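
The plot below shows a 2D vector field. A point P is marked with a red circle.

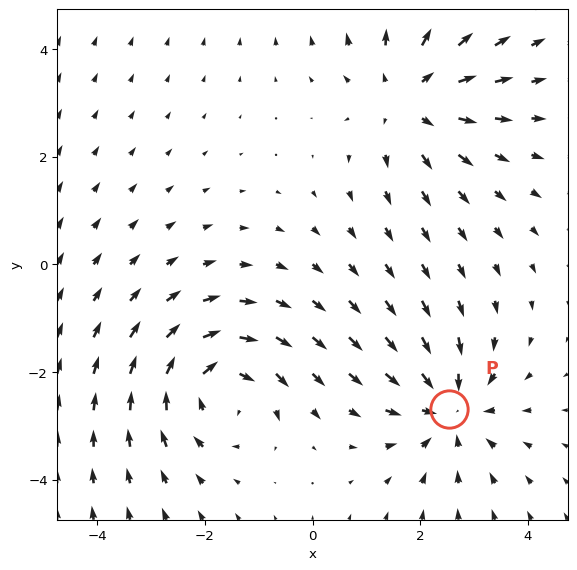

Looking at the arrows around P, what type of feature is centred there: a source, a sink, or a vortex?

sink

At P (2.5, -2.7) the arrows converge inward. Divergence about -4, curl ≈0 — negative divergence with near-zero curl is a sink.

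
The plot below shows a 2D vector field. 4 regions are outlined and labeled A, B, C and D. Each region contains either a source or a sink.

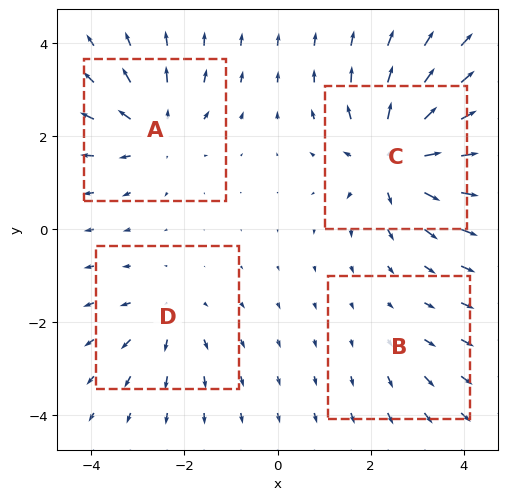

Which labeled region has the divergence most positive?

Divergence at each region's feature centre — A: about +5, B: about +2, C: about +8, D: about +4. Region C is most positive.

C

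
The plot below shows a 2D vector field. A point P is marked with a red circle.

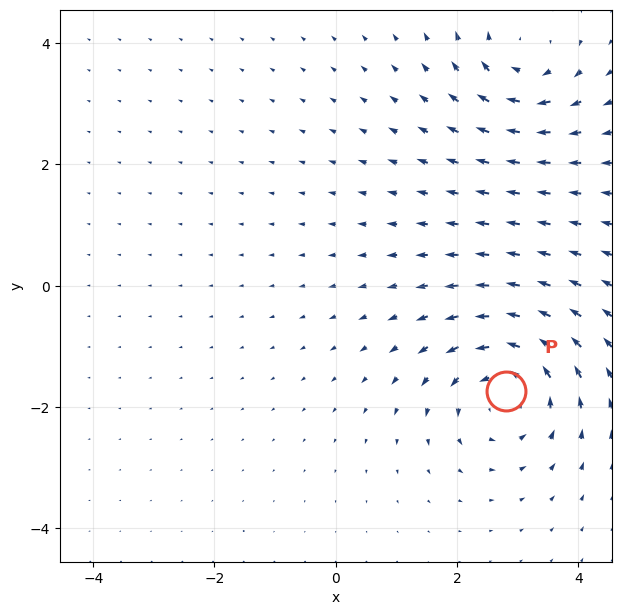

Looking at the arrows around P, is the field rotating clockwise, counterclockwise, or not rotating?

Near P at (2.8, -1.7) the arrows circulate counterclockwise. The curl (z-component) there is about +5; positive curl means counterclockwise rotation.

counterclockwise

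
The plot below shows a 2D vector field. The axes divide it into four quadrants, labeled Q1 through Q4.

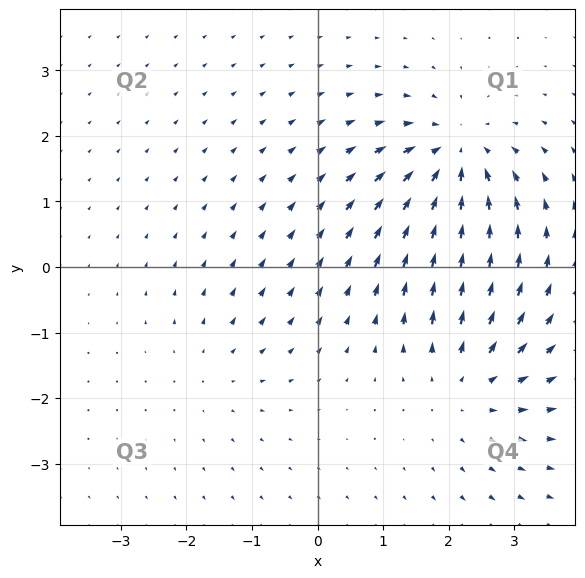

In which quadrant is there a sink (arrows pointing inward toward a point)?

Q1

The sink sits at approximately (2.1, 1.7), which lies in quadrant Q1. The divergence there is about -6, negative as expected for a sink.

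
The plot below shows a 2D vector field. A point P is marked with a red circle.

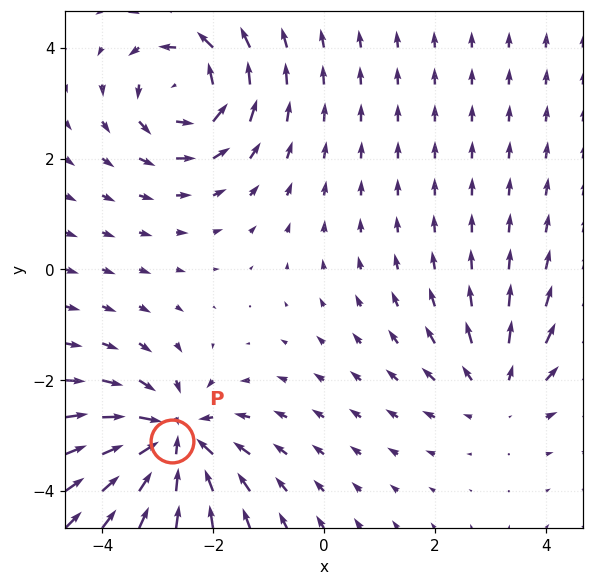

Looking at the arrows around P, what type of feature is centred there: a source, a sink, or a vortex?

At P (-2.7, -3.1) the arrows converge inward. Divergence about -5, curl ≈0 — negative divergence with near-zero curl is a sink.

sink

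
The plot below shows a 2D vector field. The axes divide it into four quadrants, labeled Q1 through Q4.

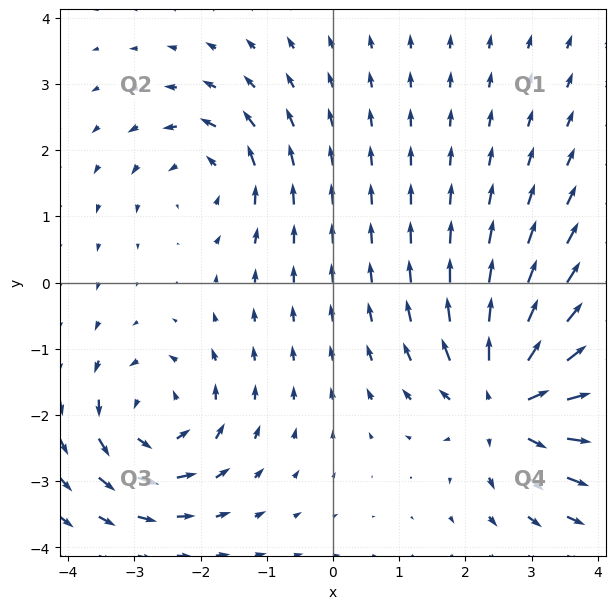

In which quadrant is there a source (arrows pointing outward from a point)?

Q4

The source sits at approximately (2.7, -1.8), which lies in quadrant Q4. The divergence there is about +5, positive as expected for a source.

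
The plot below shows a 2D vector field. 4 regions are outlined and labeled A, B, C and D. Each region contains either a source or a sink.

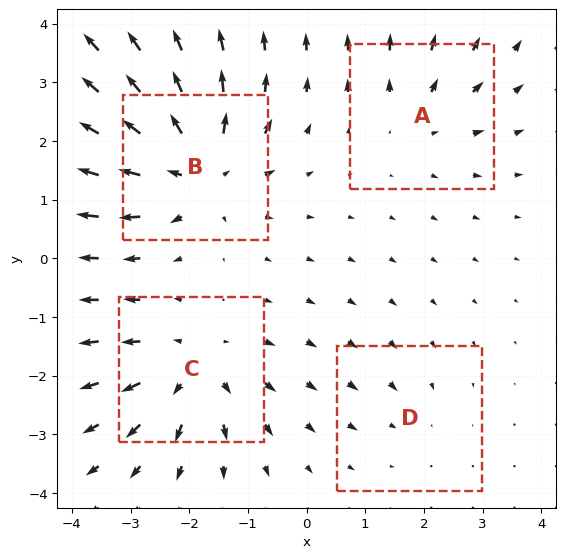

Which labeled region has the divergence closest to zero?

Divergence at each region's feature centre — A: about +3, B: about +7, C: about +5, D: about -2. Region D is closest to zero.

D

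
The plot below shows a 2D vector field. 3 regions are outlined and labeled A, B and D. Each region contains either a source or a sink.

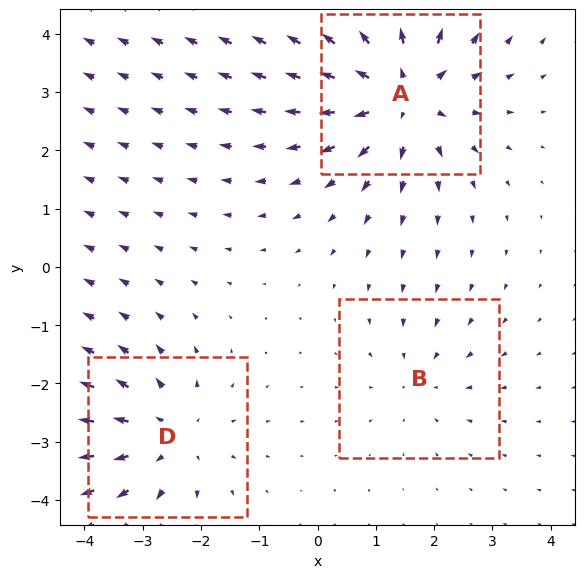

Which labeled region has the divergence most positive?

A

Divergence at each region's feature centre — A: about +5, B: about -2, D: about +3. Region A is most positive.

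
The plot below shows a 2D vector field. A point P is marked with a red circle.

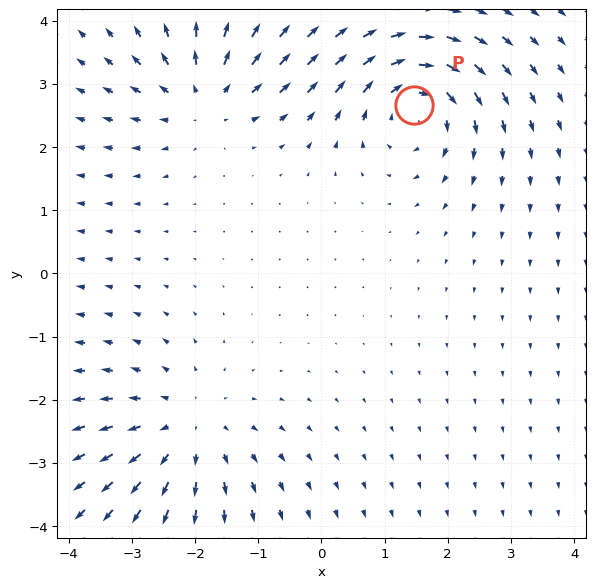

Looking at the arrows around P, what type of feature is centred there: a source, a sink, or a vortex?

vortex

At P (1.5, 2.7) the arrows circulate clockwise. Divergence ≈0, curl about -6 — near-zero divergence with nonzero curl is a vortex.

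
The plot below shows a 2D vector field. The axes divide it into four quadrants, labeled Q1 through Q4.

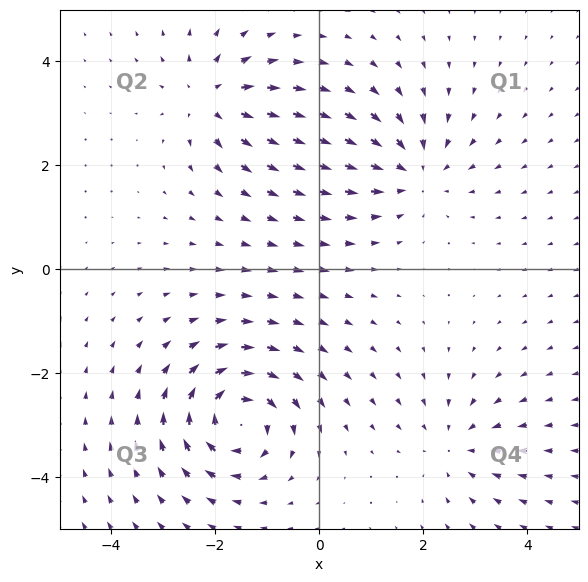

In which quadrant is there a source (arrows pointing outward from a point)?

The source sits at approximately (-2.1, 3.3), which lies in quadrant Q2. The divergence there is about +4, positive as expected for a source.

Q2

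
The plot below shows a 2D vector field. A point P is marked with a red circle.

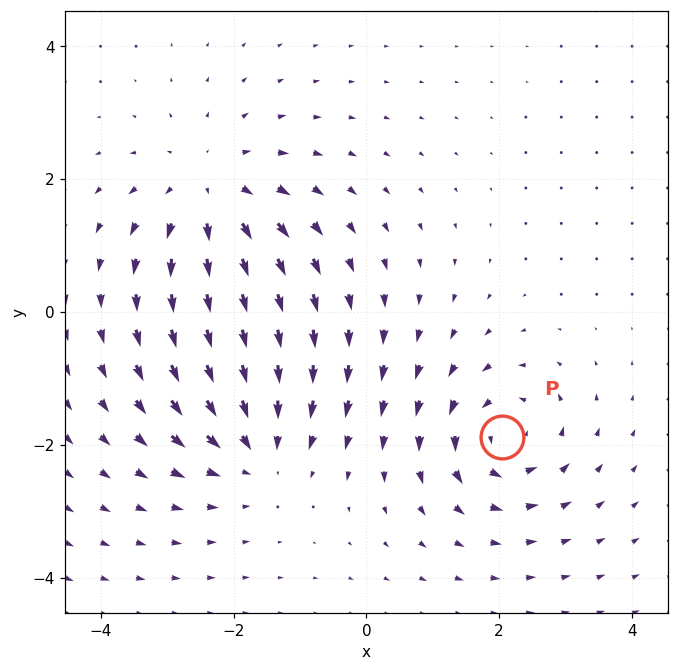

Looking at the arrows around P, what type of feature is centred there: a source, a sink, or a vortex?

At P (2.0, -1.9) the arrows circulate counterclockwise. Divergence ≈0, curl about +5 — near-zero divergence with nonzero curl is a vortex.

vortex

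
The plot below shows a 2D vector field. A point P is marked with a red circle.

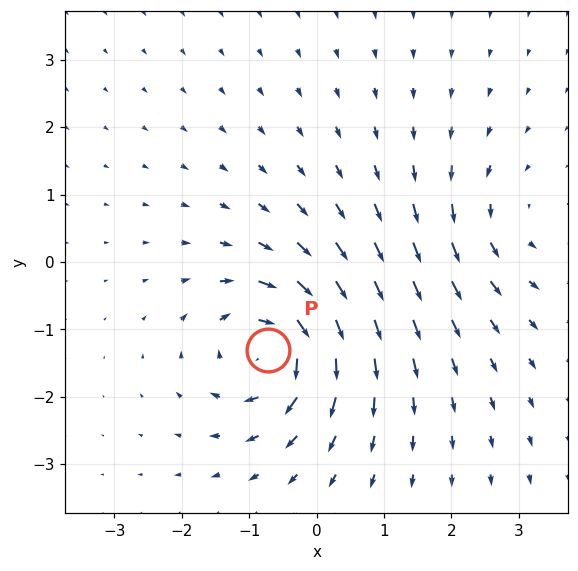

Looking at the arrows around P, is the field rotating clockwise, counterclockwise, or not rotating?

clockwise

Near P at (-0.7, -1.3) the arrows circulate clockwise. The curl (z-component) there is about -6; negative curl means clockwise rotation.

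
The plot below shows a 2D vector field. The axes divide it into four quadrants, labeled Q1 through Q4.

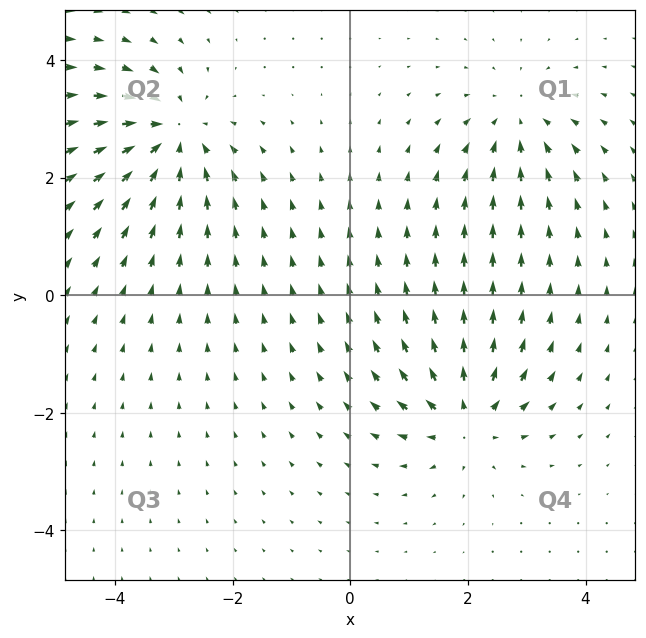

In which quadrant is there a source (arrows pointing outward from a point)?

Q4

The source sits at approximately (2.0, -2.1), which lies in quadrant Q4. The divergence there is about +6, positive as expected for a source.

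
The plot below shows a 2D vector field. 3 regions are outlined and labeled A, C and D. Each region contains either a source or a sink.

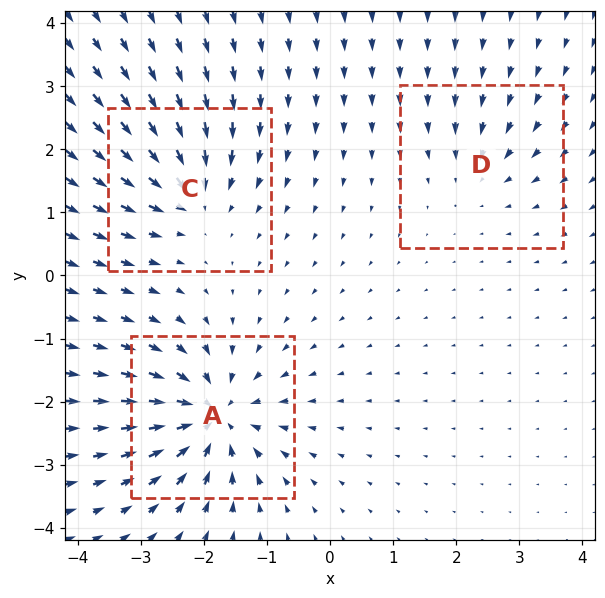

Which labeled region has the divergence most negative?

A

Divergence at each region's feature centre — A: about -6, C: about -4, D: about -2. Region A is most negative.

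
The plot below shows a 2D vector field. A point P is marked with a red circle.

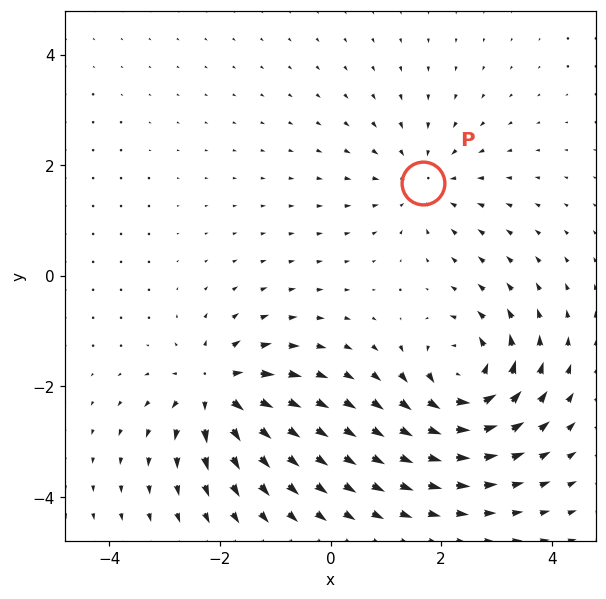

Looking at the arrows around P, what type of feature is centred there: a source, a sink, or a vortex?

At P (1.7, 1.7) the arrows converge inward. Divergence about -3, curl ≈0 — negative divergence with near-zero curl is a sink.

sink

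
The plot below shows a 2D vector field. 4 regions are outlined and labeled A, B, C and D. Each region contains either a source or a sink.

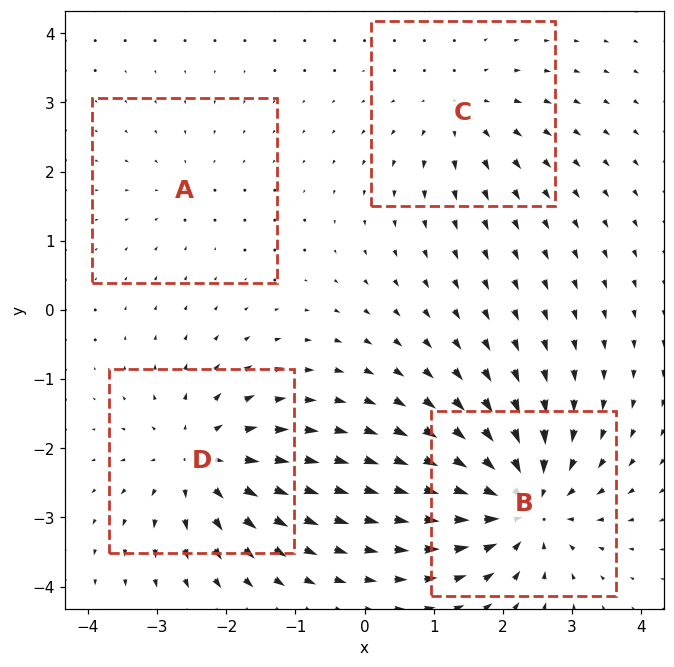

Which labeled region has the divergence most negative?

B

Divergence at each region's feature centre — A: about -2, B: about -7, C: about +4, D: about +6. Region B is most negative.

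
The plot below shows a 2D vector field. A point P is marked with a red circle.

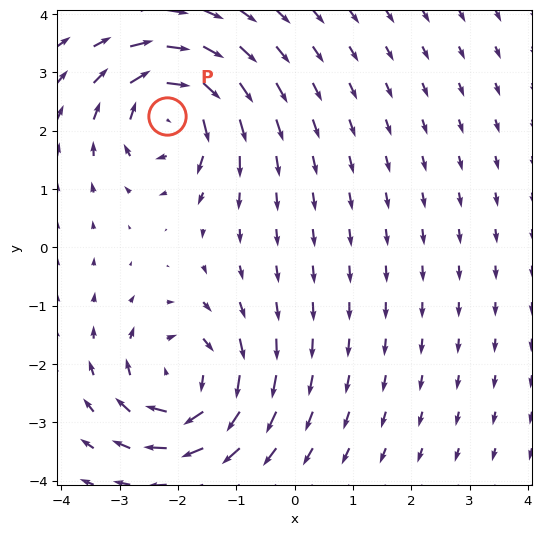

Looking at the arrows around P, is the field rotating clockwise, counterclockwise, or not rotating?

clockwise

Near P at (-2.2, 2.3) the arrows circulate clockwise. The curl (z-component) there is about -6; negative curl means clockwise rotation.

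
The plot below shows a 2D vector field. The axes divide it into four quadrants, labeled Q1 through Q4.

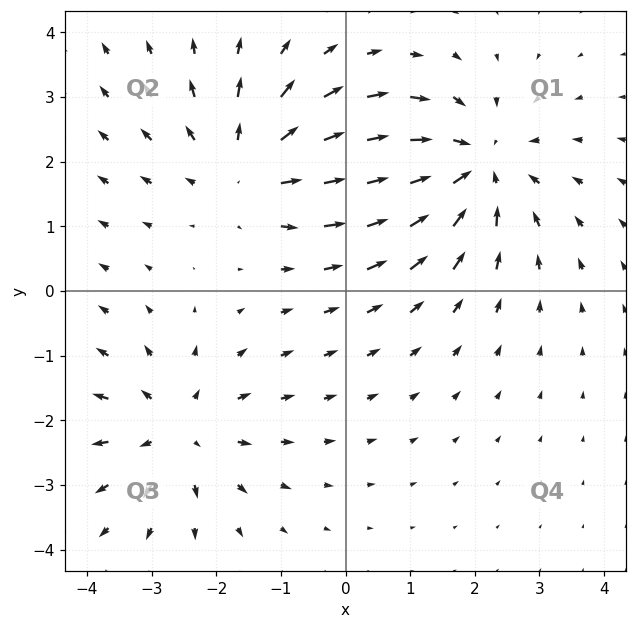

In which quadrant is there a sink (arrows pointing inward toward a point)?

Q1

The sink sits at approximately (2.0, 1.9), which lies in quadrant Q1. The divergence there is about -4, negative as expected for a sink.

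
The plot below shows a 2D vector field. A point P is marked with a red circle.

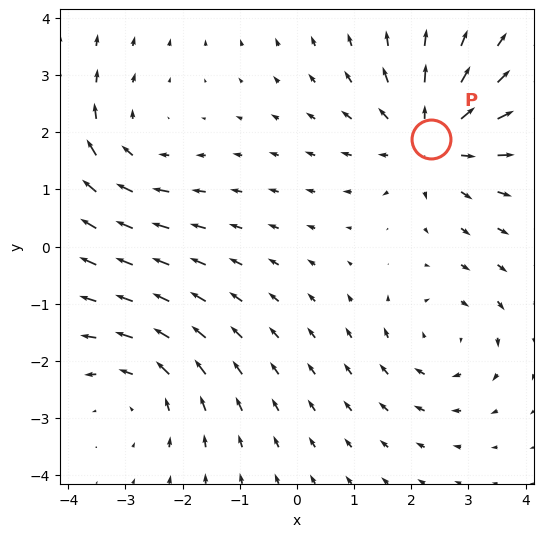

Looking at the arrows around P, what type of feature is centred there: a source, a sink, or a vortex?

At P (2.3, 1.9) the arrows spread outward. Divergence about +5, curl ≈0 — positive divergence with near-zero curl is a source.

source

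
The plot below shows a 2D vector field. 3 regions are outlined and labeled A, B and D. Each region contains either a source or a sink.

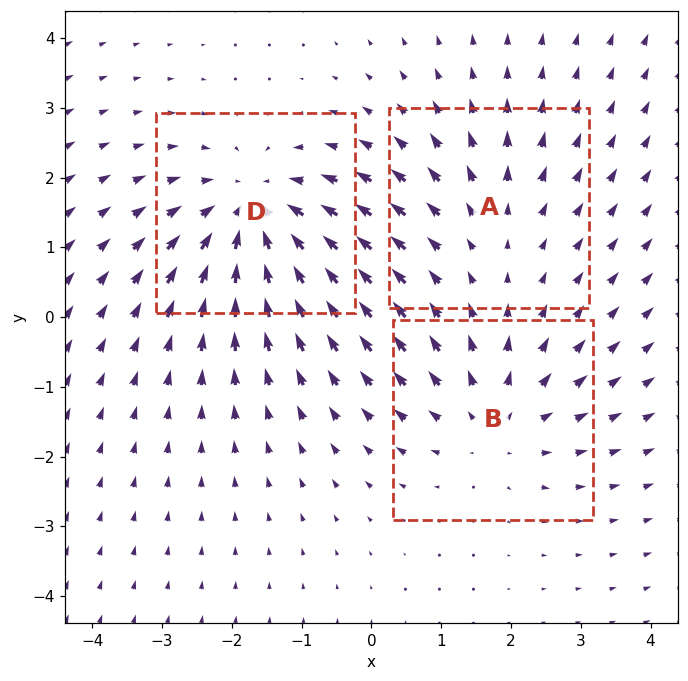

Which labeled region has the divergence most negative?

Divergence at each region's feature centre — A: about +2, B: about +3, D: about -4. Region D is most negative.

D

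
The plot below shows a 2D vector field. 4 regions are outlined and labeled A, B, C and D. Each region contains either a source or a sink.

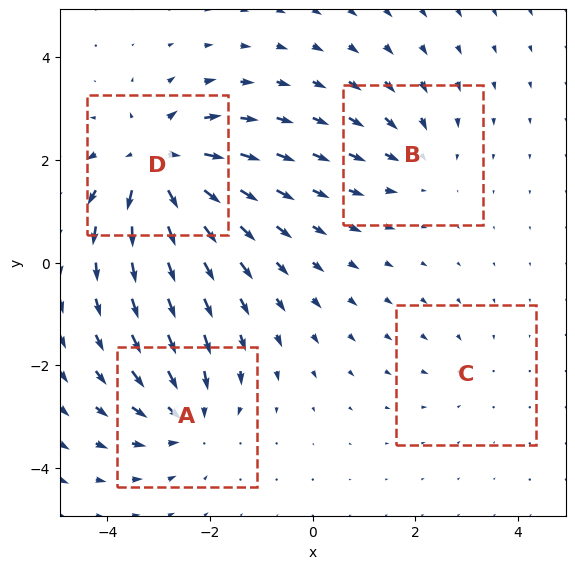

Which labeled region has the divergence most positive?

D

Divergence at each region's feature centre — A: about -5, B: about -3, C: about -2, D: about +7. Region D is most positive.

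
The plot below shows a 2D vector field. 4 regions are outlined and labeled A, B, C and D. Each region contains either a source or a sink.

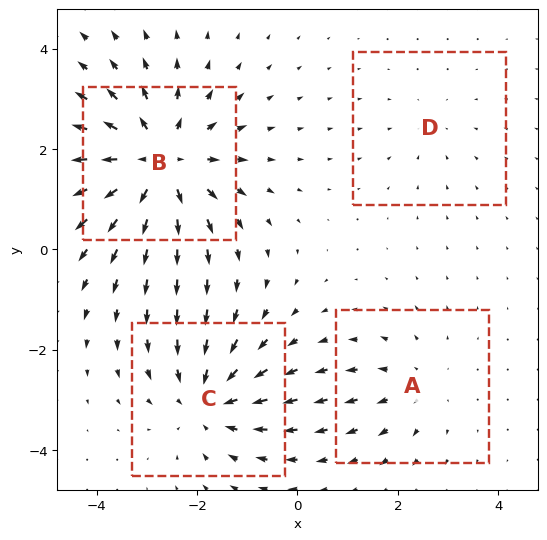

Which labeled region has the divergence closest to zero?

Divergence at each region's feature centre — A: about +3, B: about +7, C: about -5, D: about -2. Region D is closest to zero.

D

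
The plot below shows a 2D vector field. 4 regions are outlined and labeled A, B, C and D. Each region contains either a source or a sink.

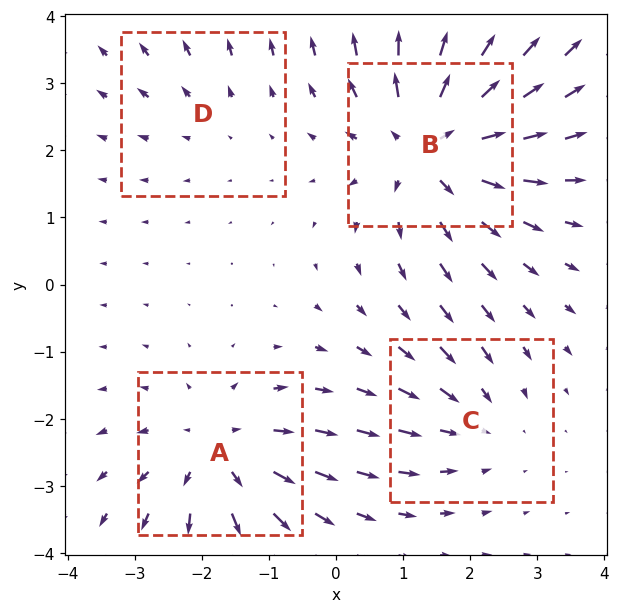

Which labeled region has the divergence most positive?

B

Divergence at each region's feature centre — A: about +4, B: about +6, C: about -3, D: about +2. Region B is most positive.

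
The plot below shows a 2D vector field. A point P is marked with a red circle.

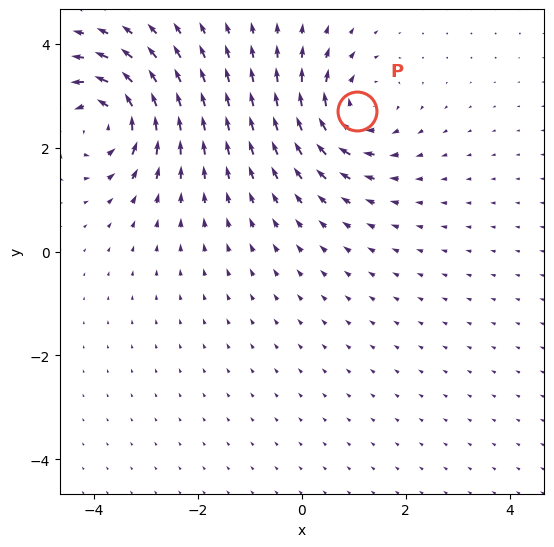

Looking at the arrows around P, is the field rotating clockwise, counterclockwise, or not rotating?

clockwise

Near P at (1.1, 2.7) the arrows circulate clockwise. The curl (z-component) there is about -4; negative curl means clockwise rotation.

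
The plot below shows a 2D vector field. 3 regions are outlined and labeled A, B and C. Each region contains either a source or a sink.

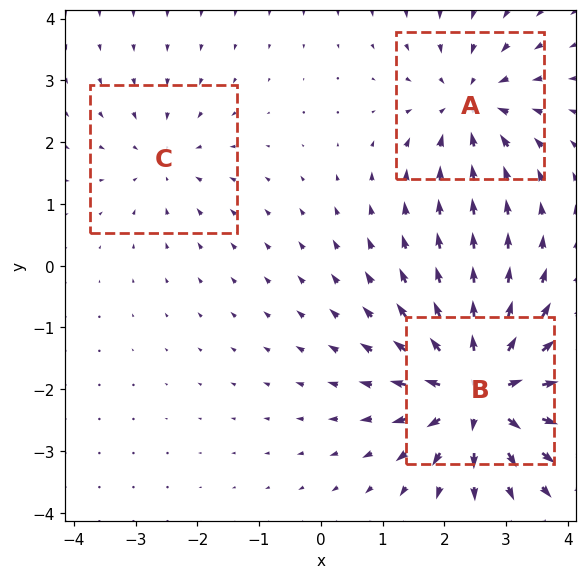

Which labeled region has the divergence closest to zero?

C

Divergence at each region's feature centre — A: about -3, B: about +6, C: about -2. Region C is closest to zero.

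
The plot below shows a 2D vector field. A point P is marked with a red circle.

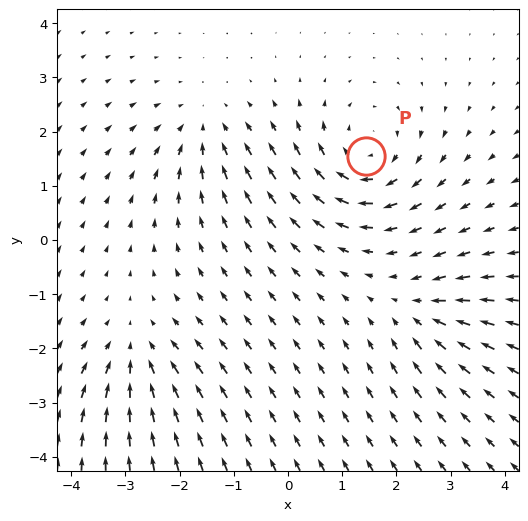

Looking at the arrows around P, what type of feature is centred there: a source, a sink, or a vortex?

vortex

At P (1.4, 1.6) the arrows circulate clockwise. Divergence ≈0, curl about -5 — near-zero divergence with nonzero curl is a vortex.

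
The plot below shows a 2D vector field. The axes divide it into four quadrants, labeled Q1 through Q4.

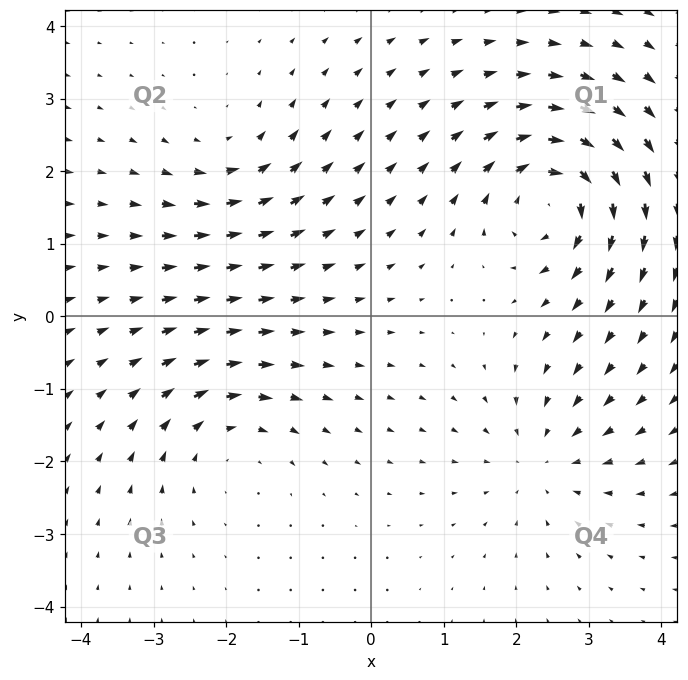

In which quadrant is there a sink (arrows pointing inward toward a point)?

Q4

The sink sits at approximately (2.4, -2.0), which lies in quadrant Q4. The divergence there is about -3, negative as expected for a sink.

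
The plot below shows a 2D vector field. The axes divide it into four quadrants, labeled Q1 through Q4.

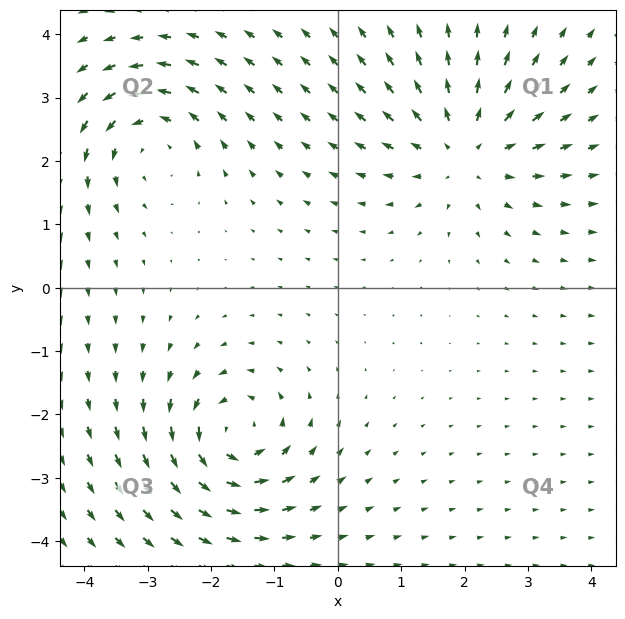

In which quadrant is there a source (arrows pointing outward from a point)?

Q1

The source sits at approximately (2.0, 2.2), which lies in quadrant Q1. The divergence there is about +4, positive as expected for a source.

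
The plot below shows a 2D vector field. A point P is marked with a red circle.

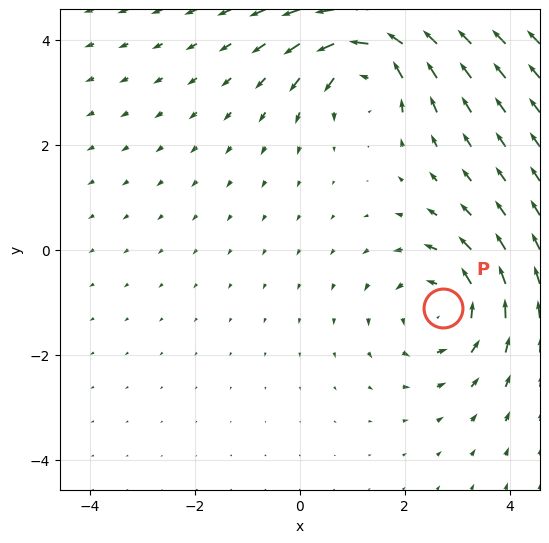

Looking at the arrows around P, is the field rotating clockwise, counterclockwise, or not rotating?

counterclockwise

Near P at (2.7, -1.1) the arrows circulate counterclockwise. The curl (z-component) there is about +3; positive curl means counterclockwise rotation.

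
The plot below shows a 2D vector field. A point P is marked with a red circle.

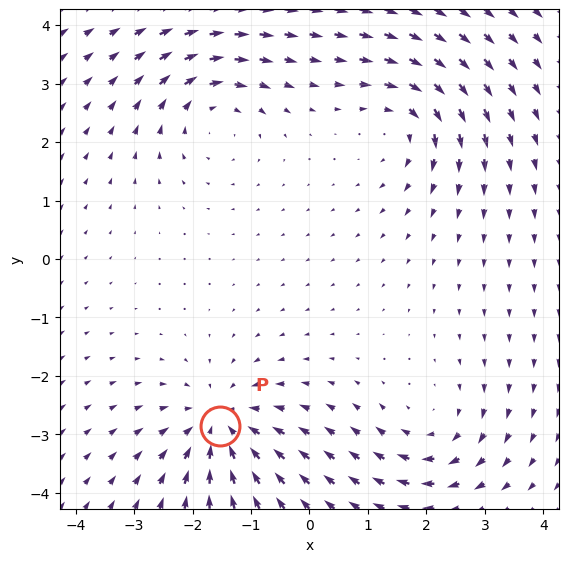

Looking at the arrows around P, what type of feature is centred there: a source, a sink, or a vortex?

At P (-1.5, -2.8) the arrows converge inward. Divergence about -5, curl ≈0 — negative divergence with near-zero curl is a sink.

sink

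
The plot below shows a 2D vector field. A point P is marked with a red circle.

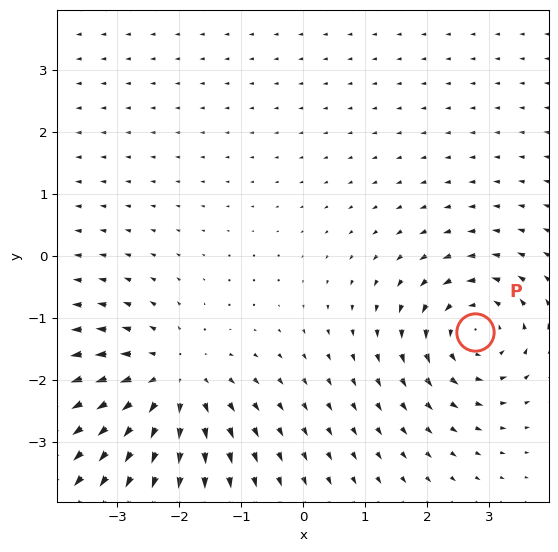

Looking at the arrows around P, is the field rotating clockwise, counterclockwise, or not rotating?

counterclockwise

Near P at (2.8, -1.2) the arrows circulate counterclockwise. The curl (z-component) there is about +4; positive curl means counterclockwise rotation.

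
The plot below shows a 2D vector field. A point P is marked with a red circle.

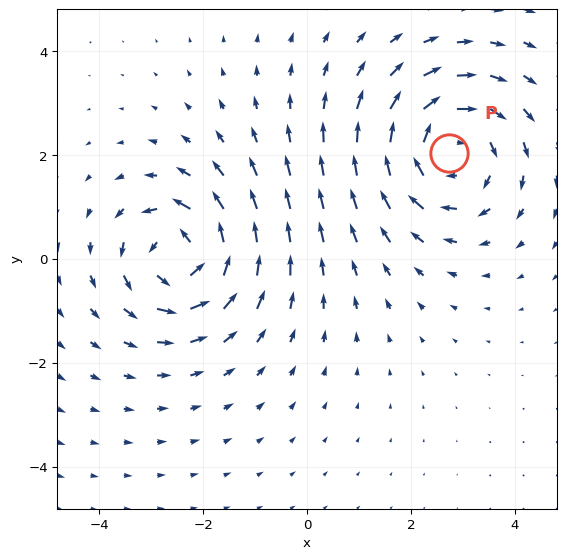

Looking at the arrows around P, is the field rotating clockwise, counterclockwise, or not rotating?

Near P at (2.7, 2.0) the arrows circulate clockwise. The curl (z-component) there is about -3; negative curl means clockwise rotation.

clockwise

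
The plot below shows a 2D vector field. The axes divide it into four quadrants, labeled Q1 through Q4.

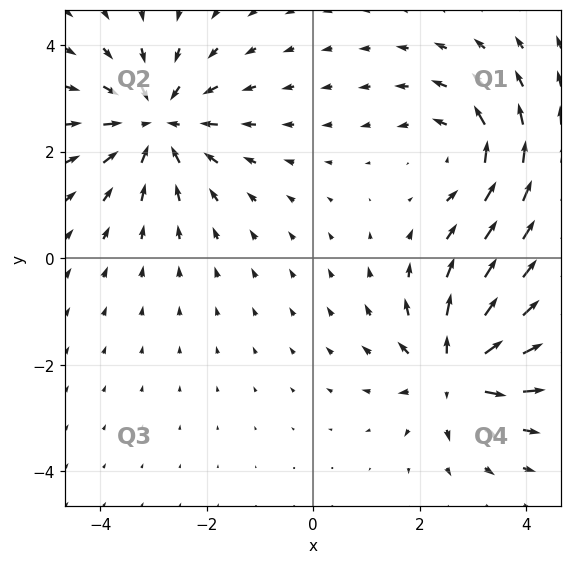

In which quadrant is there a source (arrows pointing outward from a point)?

Q4

The source sits at approximately (2.7, -2.1), which lies in quadrant Q4. The divergence there is about +6, positive as expected for a source.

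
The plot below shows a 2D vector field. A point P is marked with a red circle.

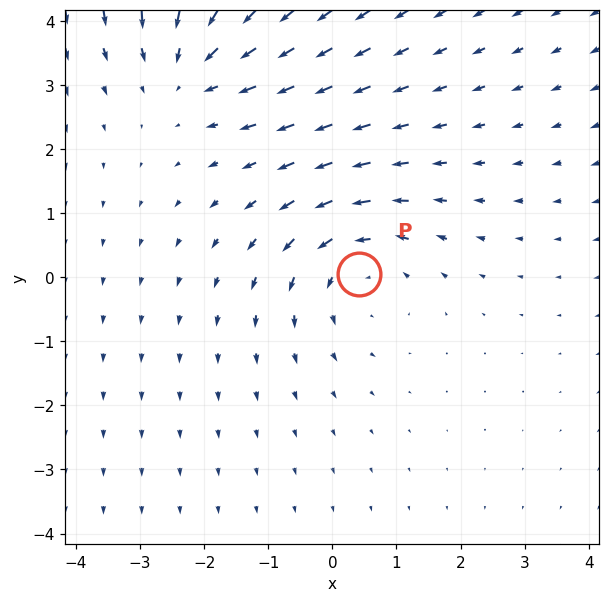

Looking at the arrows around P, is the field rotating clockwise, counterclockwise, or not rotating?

counterclockwise

Near P at (0.4, 0.1) the arrows circulate counterclockwise. The curl (z-component) there is about +3; positive curl means counterclockwise rotation.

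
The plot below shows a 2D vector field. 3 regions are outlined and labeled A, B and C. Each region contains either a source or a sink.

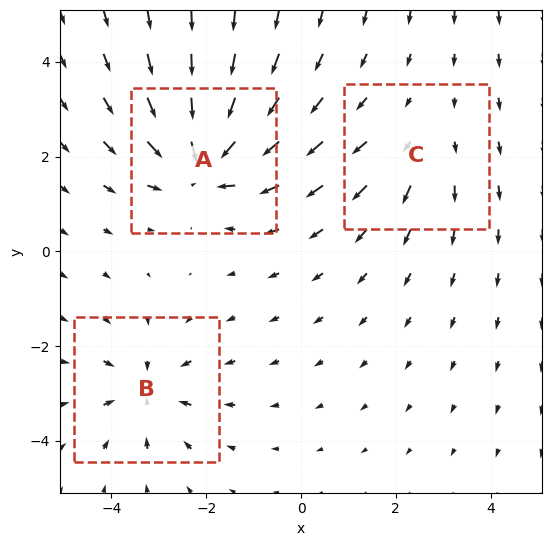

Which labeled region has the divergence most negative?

Divergence at each region's feature centre — A: about -6, B: about -4, C: about +2. Region A is most negative.

A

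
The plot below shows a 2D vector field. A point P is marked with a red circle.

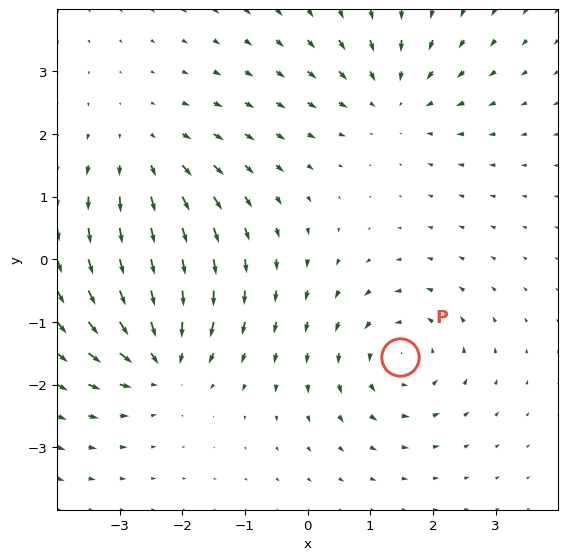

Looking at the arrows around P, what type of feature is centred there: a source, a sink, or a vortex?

vortex

At P (1.5, -1.6) the arrows circulate counterclockwise. Divergence ≈0, curl about +4 — near-zero divergence with nonzero curl is a vortex.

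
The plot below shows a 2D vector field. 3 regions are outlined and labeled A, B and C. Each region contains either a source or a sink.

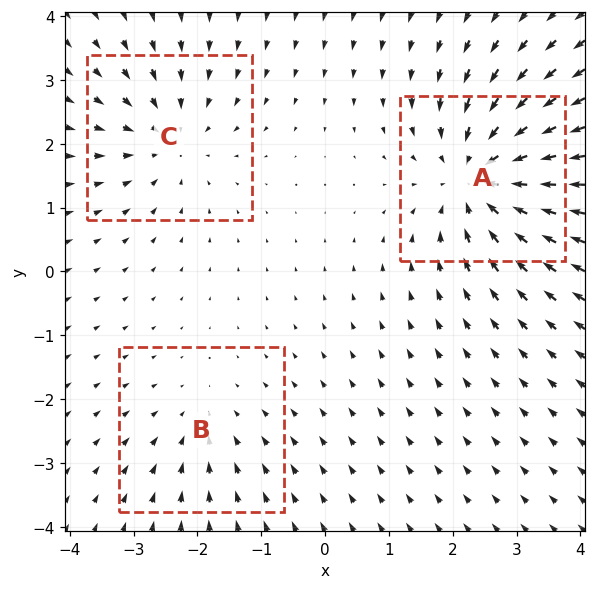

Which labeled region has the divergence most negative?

A

Divergence at each region's feature centre — A: about -5, B: about -2, C: about -3. Region A is most negative.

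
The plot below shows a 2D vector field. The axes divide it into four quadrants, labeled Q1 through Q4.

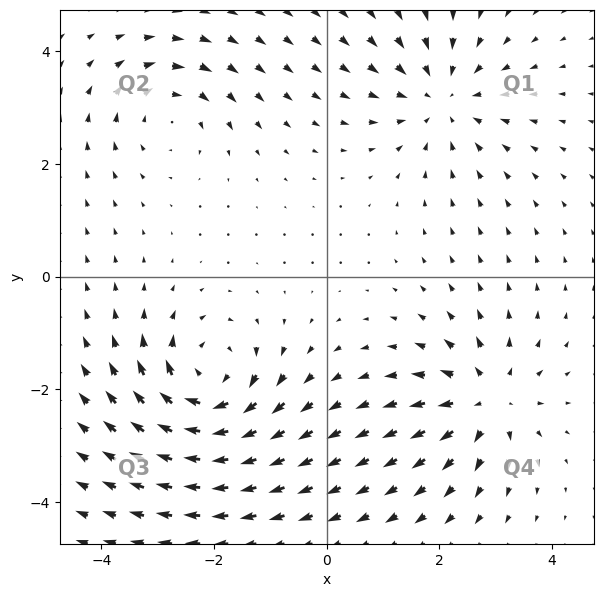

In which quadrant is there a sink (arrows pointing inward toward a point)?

The sink sits at approximately (2.1, 3.2), which lies in quadrant Q1. The divergence there is about -4, negative as expected for a sink.

Q1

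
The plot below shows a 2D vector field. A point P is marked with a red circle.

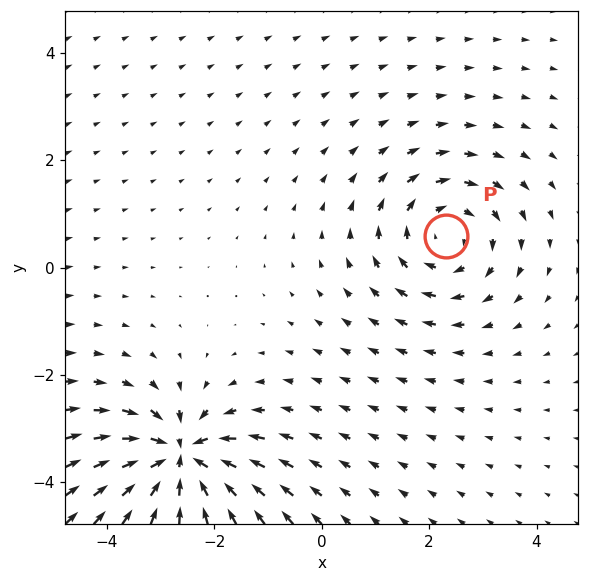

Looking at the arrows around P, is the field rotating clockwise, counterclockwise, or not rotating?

clockwise

Near P at (2.3, 0.6) the arrows circulate clockwise. The curl (z-component) there is about -3; negative curl means clockwise rotation.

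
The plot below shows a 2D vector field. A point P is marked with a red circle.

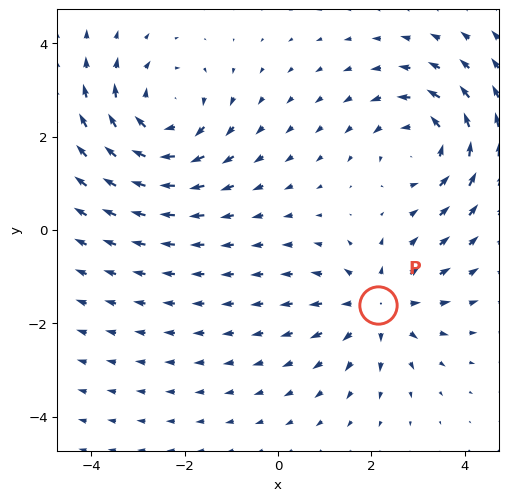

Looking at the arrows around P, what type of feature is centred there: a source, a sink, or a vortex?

source

At P (2.1, -1.6) the arrows spread outward. Divergence about +3, curl ≈0 — positive divergence with near-zero curl is a source.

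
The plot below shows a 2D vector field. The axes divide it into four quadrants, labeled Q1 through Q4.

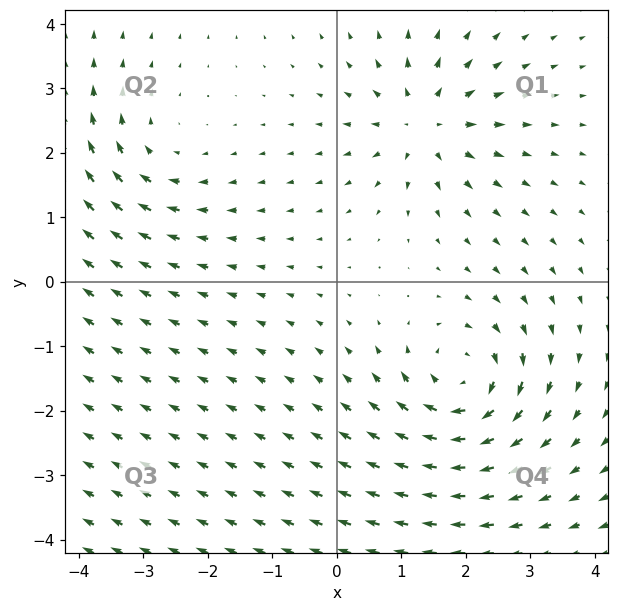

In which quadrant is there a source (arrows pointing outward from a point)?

Q1

The source sits at approximately (1.4, 2.5), which lies in quadrant Q1. The divergence there is about +5, positive as expected for a source.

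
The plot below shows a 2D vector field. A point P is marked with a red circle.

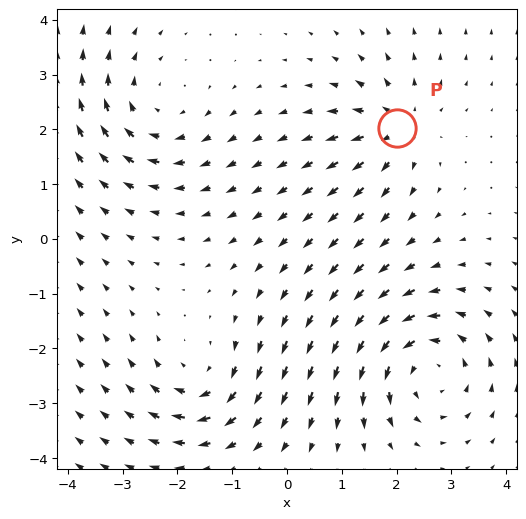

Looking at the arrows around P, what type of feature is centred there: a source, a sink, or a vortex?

source

At P (2.0, 2.0) the arrows spread outward. Divergence about +4, curl ≈0 — positive divergence with near-zero curl is a source.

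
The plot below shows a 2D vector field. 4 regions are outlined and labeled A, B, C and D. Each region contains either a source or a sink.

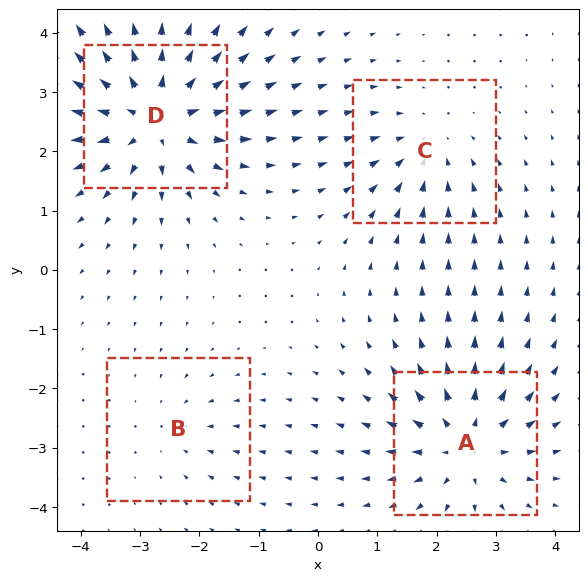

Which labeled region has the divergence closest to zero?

Divergence at each region's feature centre — A: about +6, B: about -2, C: about -4, D: about +7. Region B is closest to zero.

B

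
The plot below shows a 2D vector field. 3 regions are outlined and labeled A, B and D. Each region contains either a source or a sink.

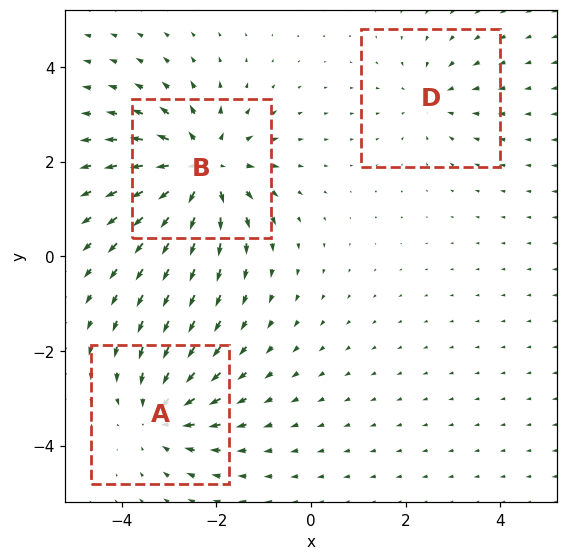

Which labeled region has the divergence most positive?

Divergence at each region's feature centre — A: about -3, B: about +5, D: about -2. Region B is most positive.

B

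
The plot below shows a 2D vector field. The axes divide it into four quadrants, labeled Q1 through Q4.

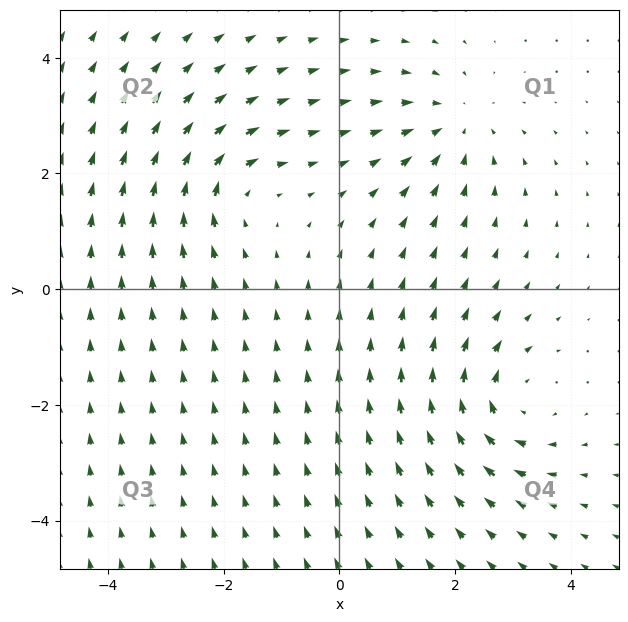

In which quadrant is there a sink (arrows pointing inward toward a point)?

The sink sits at approximately (2.0, 2.8), which lies in quadrant Q1. The divergence there is about -3, negative as expected for a sink.

Q1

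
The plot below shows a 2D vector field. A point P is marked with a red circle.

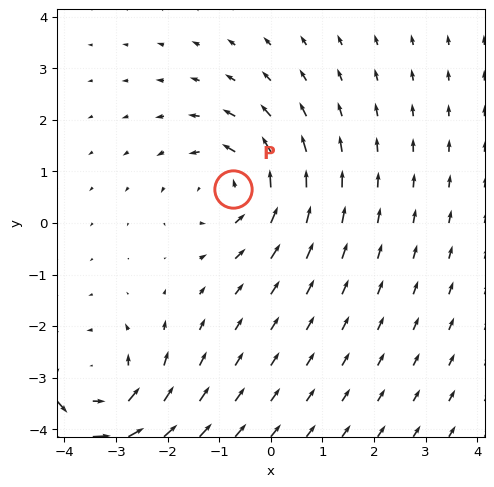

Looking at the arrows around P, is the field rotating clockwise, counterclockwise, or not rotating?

Near P at (-0.7, 0.7) the arrows circulate counterclockwise. The curl (z-component) there is about +4; positive curl means counterclockwise rotation.

counterclockwise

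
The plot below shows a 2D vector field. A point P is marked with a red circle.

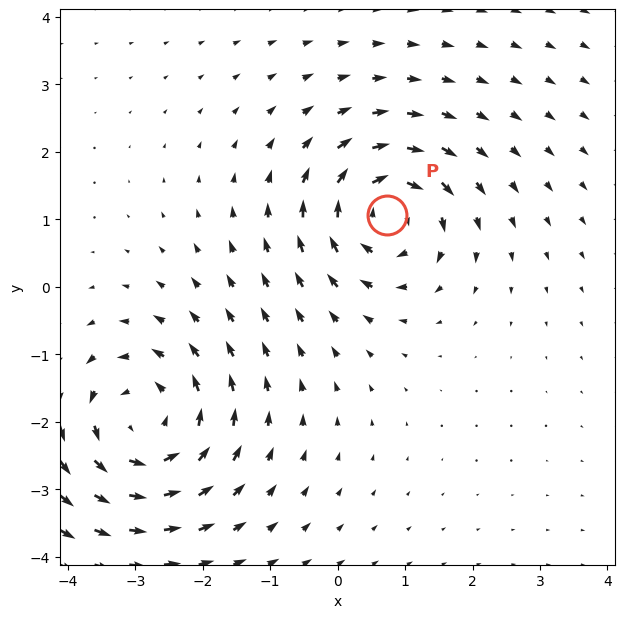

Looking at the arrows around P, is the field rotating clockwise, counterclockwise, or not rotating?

clockwise

Near P at (0.7, 1.1) the arrows circulate clockwise. The curl (z-component) there is about -4; negative curl means clockwise rotation.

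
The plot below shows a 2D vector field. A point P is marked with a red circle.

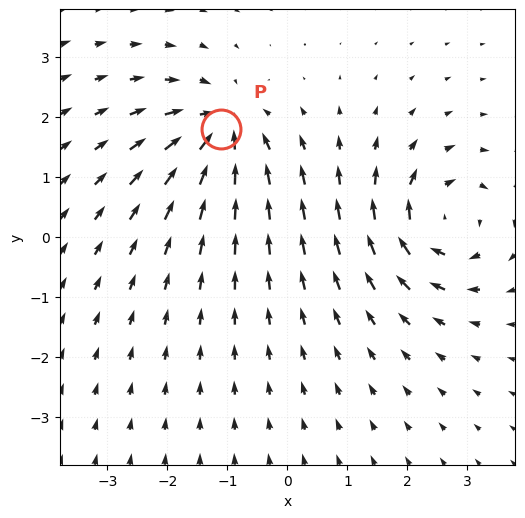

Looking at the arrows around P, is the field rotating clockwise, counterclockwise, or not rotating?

not rotating

Near P at (-1.1, 1.8) the arrows show no circulation. The curl there is ≈0.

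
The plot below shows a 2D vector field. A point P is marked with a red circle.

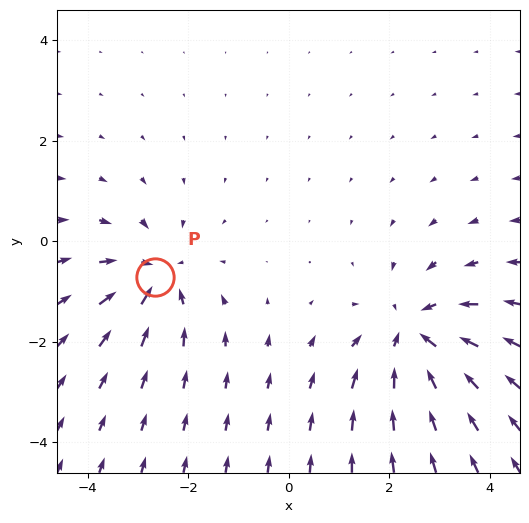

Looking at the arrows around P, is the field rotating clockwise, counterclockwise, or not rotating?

not rotating

Near P at (-2.7, -0.7) the arrows show no circulation. The curl there is ≈0.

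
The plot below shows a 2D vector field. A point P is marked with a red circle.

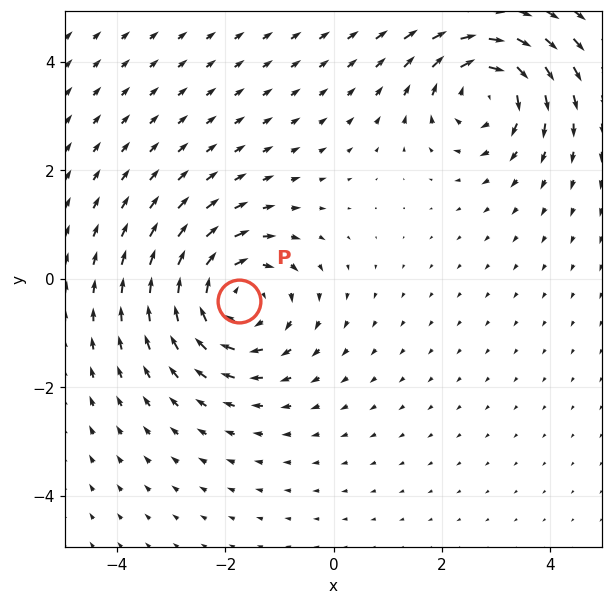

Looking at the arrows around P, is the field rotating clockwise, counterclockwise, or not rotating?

clockwise

Near P at (-1.8, -0.4) the arrows circulate clockwise. The curl (z-component) there is about -4; negative curl means clockwise rotation.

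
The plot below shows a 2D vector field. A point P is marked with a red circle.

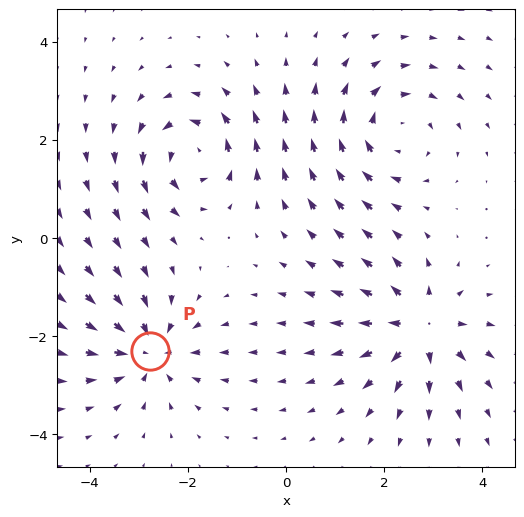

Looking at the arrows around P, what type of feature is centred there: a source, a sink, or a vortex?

sink

At P (-2.8, -2.3) the arrows converge inward. Divergence about -4, curl ≈0 — negative divergence with near-zero curl is a sink.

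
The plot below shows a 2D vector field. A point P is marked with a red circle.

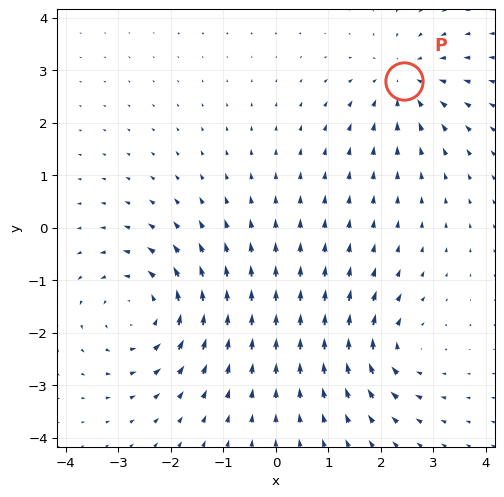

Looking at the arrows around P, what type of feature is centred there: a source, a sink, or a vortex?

sink

At P (2.4, 2.8) the arrows converge inward. Divergence about -4, curl ≈0 — negative divergence with near-zero curl is a sink.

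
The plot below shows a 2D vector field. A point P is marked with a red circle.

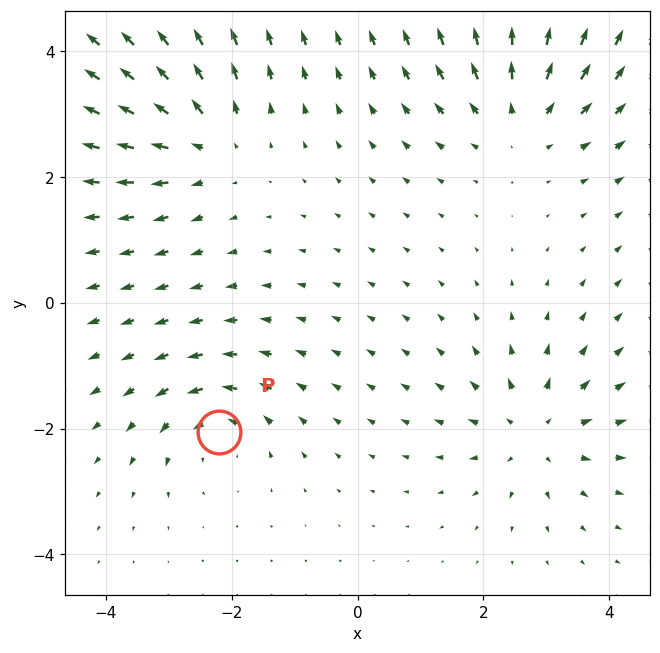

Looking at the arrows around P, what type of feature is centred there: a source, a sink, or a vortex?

At P (-2.2, -2.1) the arrows circulate counterclockwise. Divergence ≈0, curl about +5 — near-zero divergence with nonzero curl is a vortex.

vortex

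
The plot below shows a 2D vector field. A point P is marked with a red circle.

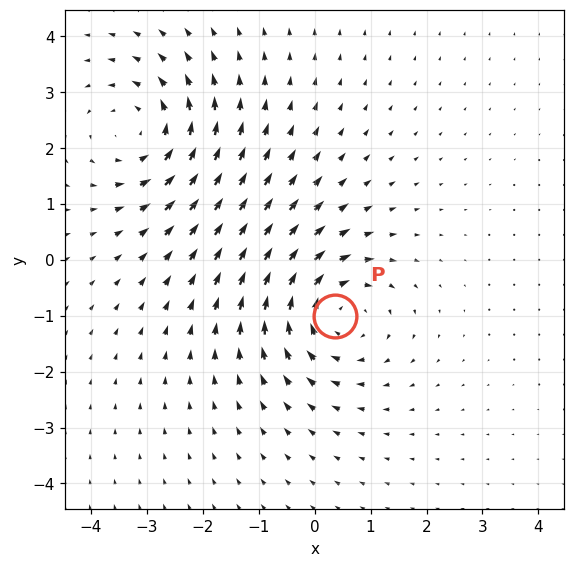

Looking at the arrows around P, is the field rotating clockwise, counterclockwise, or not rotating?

clockwise

Near P at (0.4, -1.0) the arrows circulate clockwise. The curl (z-component) there is about -4; negative curl means clockwise rotation.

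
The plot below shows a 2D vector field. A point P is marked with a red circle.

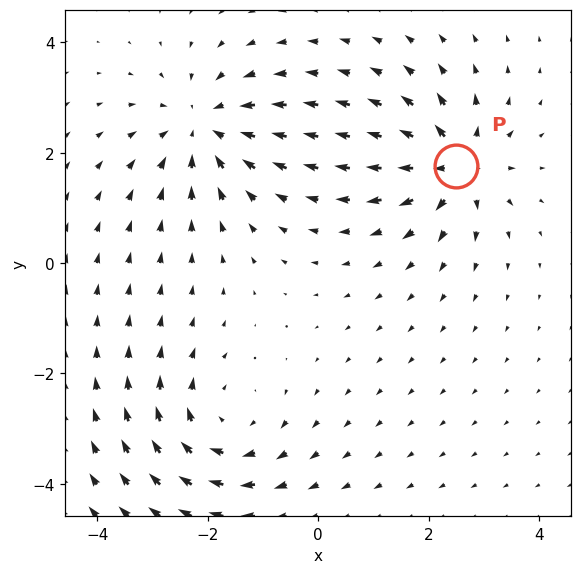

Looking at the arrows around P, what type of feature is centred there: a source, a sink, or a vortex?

At P (2.5, 1.8) the arrows spread outward. Divergence about +6, curl ≈0 — positive divergence with near-zero curl is a source.

source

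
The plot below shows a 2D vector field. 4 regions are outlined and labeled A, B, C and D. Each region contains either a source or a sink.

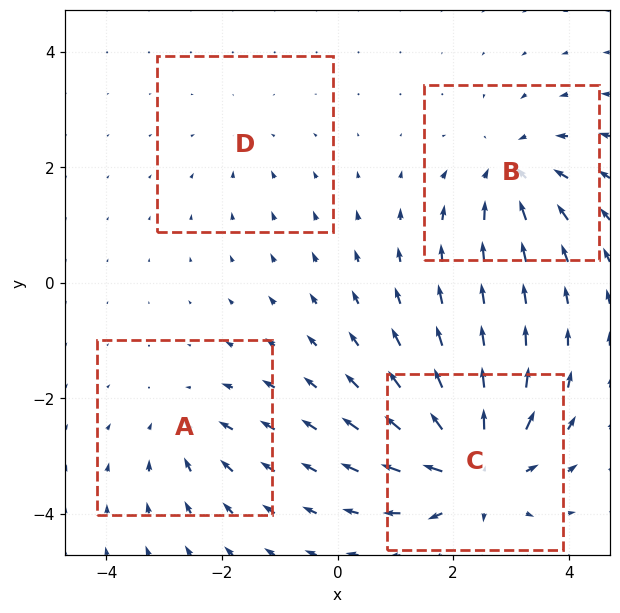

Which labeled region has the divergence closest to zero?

D

Divergence at each region's feature centre — A: about -4, B: about -5, C: about +8, D: about -2. Region D is closest to zero.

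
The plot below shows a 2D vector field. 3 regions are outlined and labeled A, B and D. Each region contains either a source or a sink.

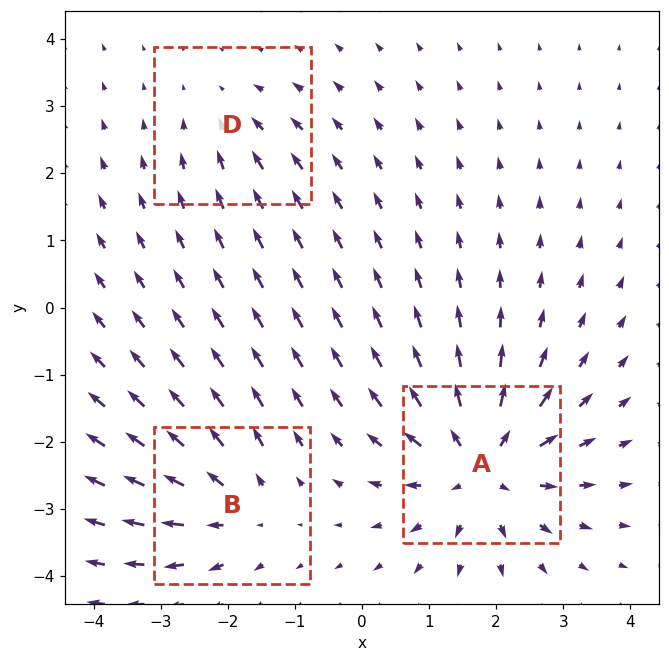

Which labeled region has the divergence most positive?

Divergence at each region's feature centre — A: about +5, B: about +3, D: about -2. Region A is most positive.

A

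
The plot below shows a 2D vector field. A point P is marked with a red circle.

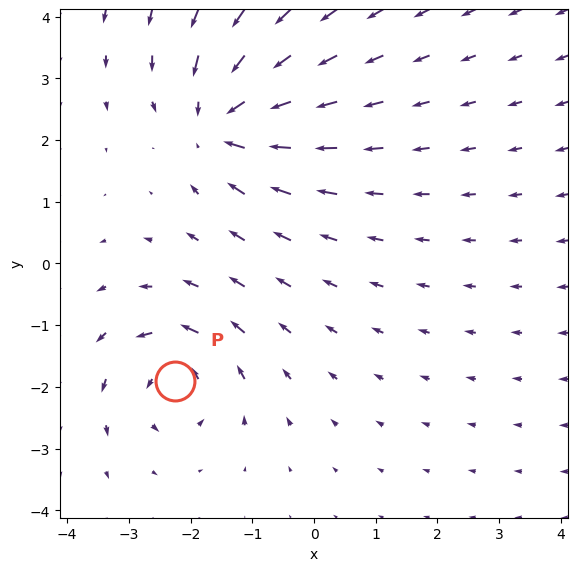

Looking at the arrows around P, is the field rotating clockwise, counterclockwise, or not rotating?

counterclockwise

Near P at (-2.3, -1.9) the arrows circulate counterclockwise. The curl (z-component) there is about +4; positive curl means counterclockwise rotation.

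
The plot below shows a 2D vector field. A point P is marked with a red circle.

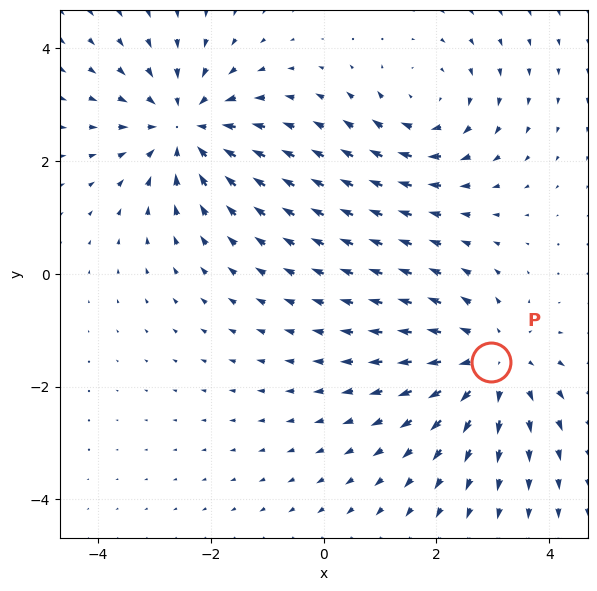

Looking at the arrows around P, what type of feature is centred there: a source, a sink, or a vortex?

source

At P (3.0, -1.6) the arrows spread outward. Divergence about +3, curl ≈0 — positive divergence with near-zero curl is a source.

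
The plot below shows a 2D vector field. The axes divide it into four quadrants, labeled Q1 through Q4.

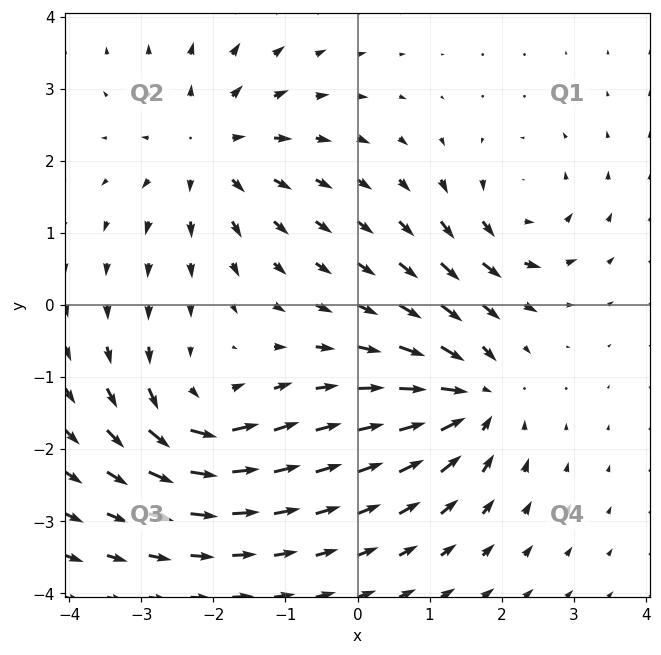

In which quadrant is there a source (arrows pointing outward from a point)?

Q2

The source sits at approximately (-2.1, 2.2), which lies in quadrant Q2. The divergence there is about +3, positive as expected for a source.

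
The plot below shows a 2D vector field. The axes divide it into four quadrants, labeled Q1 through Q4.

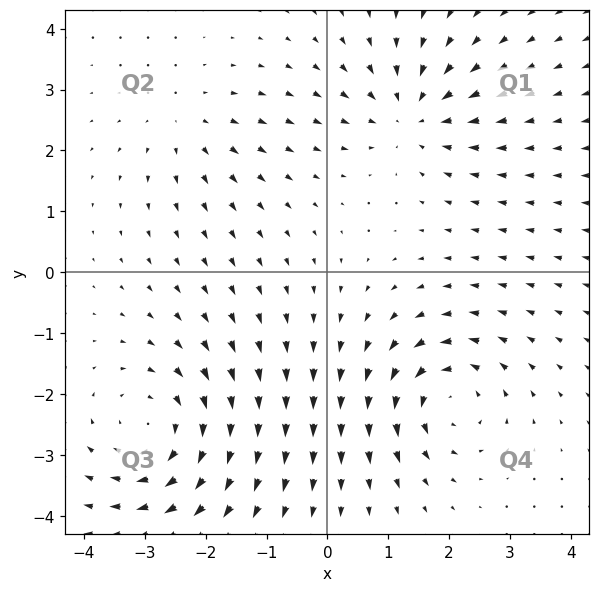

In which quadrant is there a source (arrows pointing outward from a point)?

The source sits at approximately (-2.3, 2.4), which lies in quadrant Q2. The divergence there is about +2, positive as expected for a source.

Q2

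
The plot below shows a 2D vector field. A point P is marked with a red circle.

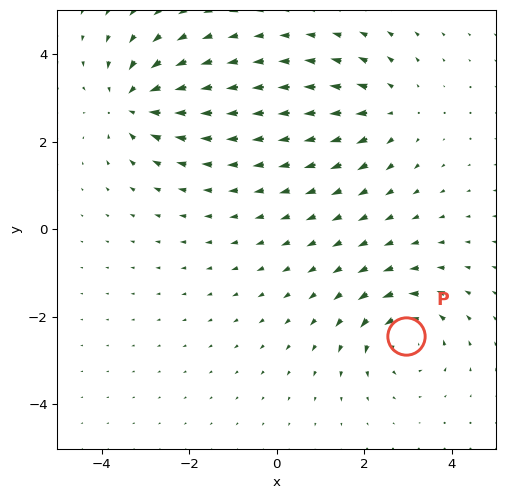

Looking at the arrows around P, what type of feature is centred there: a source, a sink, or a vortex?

vortex

At P (3.0, -2.4) the arrows circulate counterclockwise. Divergence ≈0, curl about +5 — near-zero divergence with nonzero curl is a vortex.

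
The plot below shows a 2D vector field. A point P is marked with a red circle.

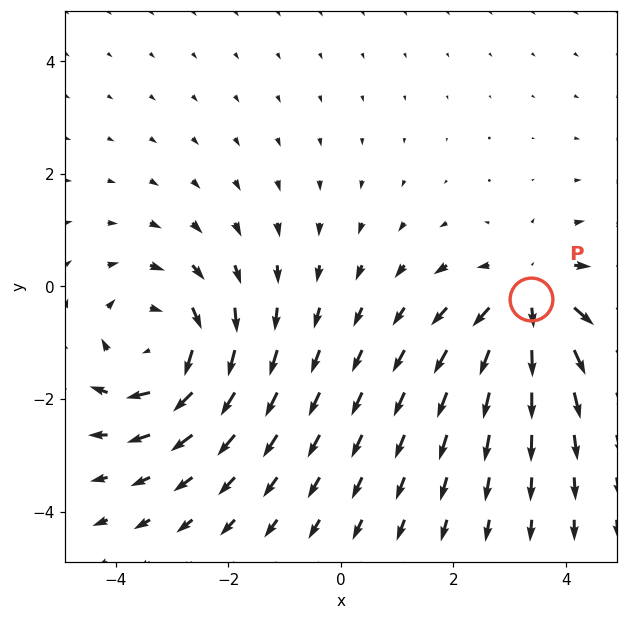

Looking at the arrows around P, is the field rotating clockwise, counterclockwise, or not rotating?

Near P at (3.4, -0.2) the arrows show no circulation. The curl there is ≈0.

not rotating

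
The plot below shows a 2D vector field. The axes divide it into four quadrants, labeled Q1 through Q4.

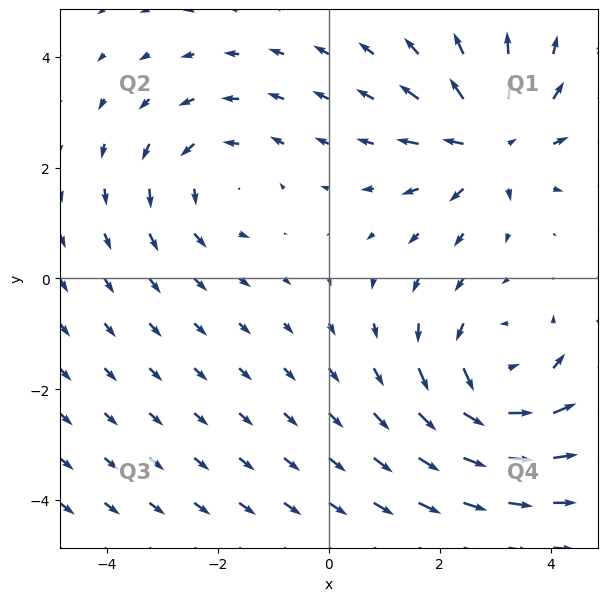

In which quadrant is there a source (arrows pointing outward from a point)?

Q1

The source sits at approximately (2.9, 2.5), which lies in quadrant Q1. The divergence there is about +6, positive as expected for a source.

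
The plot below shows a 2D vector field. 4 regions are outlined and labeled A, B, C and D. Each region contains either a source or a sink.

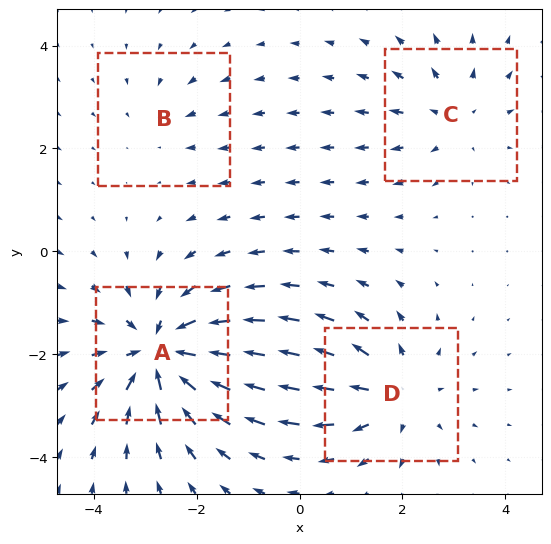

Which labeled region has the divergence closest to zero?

Divergence at each region's feature centre — A: about -7, B: about -2, C: about +3, D: about +4. Region B is closest to zero.

B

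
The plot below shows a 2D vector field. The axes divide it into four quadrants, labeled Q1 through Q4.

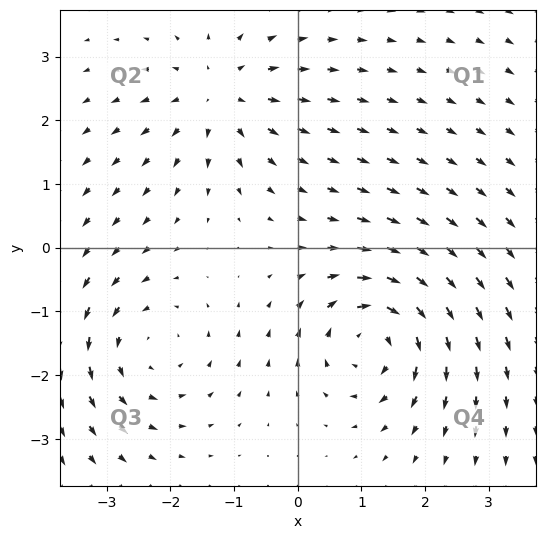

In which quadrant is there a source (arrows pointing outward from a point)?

The source sits at approximately (-1.2, 2.4), which lies in quadrant Q2. The divergence there is about +3, positive as expected for a source.

Q2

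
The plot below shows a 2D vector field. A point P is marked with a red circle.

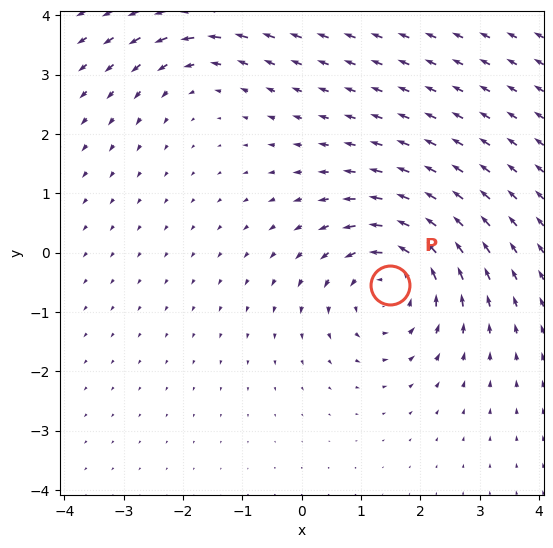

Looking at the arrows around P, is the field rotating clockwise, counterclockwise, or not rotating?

Near P at (1.5, -0.5) the arrows circulate counterclockwise. The curl (z-component) there is about +4; positive curl means counterclockwise rotation.

counterclockwise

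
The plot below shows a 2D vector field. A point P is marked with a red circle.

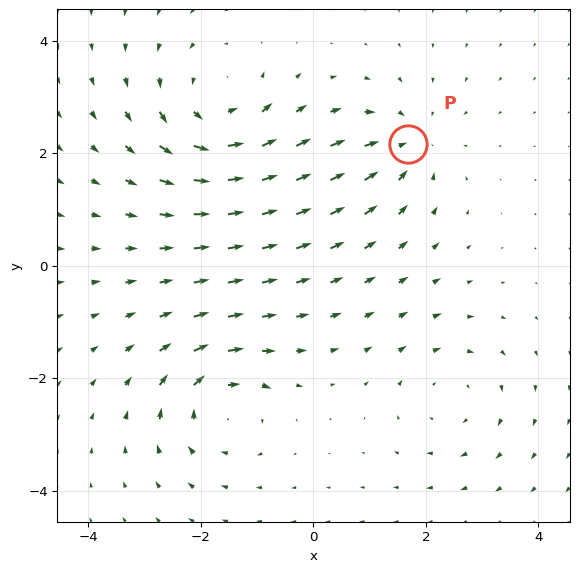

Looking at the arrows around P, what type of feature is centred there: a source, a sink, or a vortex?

sink

At P (1.7, 2.2) the arrows converge inward. Divergence about -3, curl ≈0 — negative divergence with near-zero curl is a sink.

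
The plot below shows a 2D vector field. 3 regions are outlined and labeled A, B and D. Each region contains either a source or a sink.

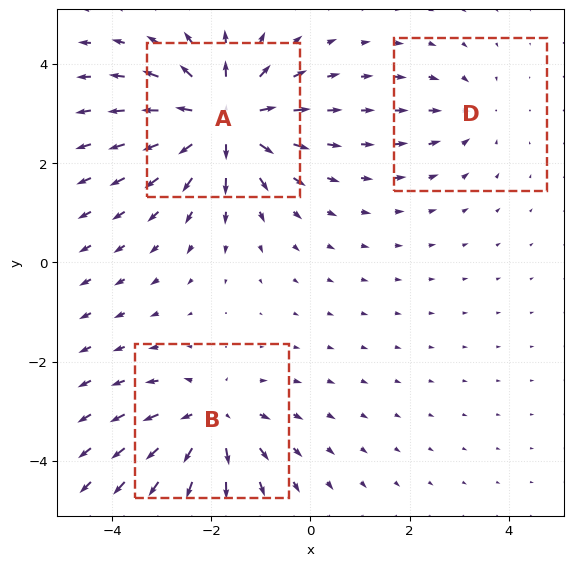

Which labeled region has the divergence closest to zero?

D

Divergence at each region's feature centre — A: about +6, B: about +4, D: about -2. Region D is closest to zero.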